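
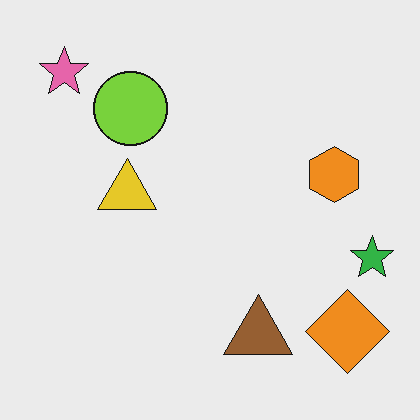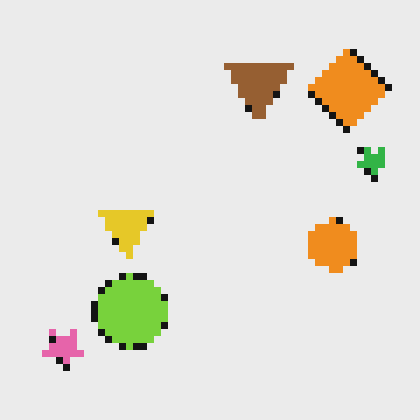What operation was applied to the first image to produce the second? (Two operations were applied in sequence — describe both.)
This is the original image flipped vertically (top ↔ bottom), then moderately pixelated.

The pink star is in the top-left of the first image and the bottom-left of the second — shapes on opposite sides of the horizontal midline have swapped in a mirror flip. Shapes are reduced to large square blocks; fine edges and outlines are lost — a downscale-then-upscale (mosaic) effect.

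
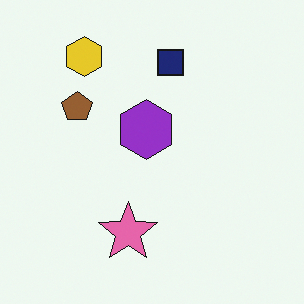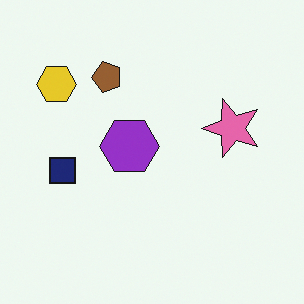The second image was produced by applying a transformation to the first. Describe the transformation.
It was transposed (reflected across the top-left ↔ bottom-right diagonal).

Shapes have swapped their row and column positions — what was in the top-right is now in the bottom-left — a diagonal reflection.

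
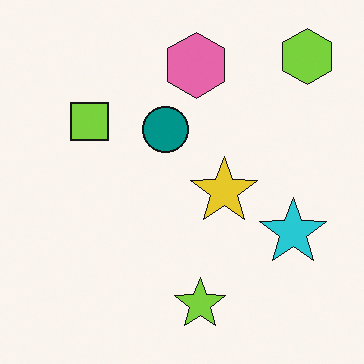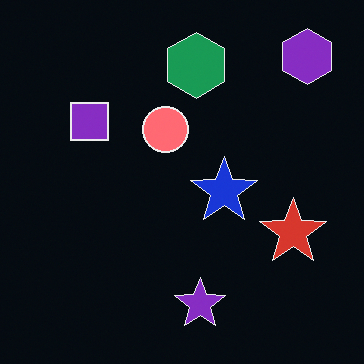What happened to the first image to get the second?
This is the original image color-inverted (negative).

The light background has become dark and every shape's color is its complement — a photographic negative.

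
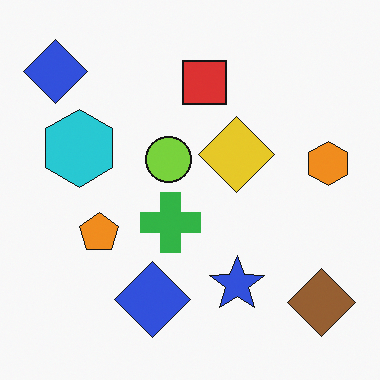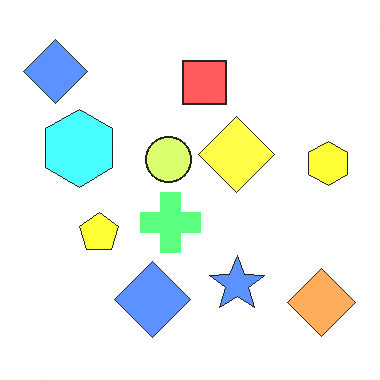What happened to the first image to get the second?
This is the original image noticeably brightened.

Every pixel — background and shapes alike — is uniformly brightened.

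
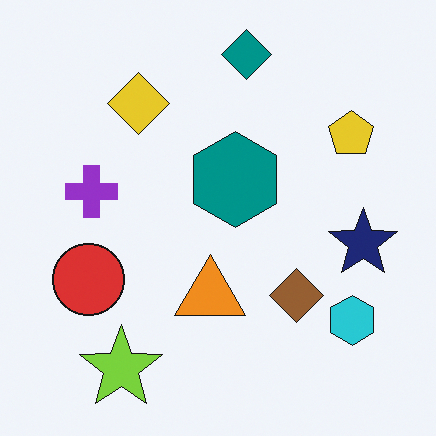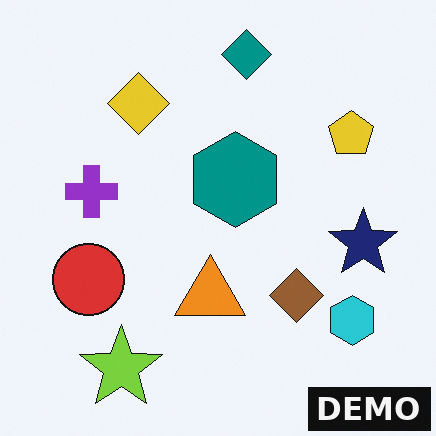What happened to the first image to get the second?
The image was watermarked with the text "DEMO" in the lower-right corner.

A dark label reading "DEMO" appears in the lower-right corner.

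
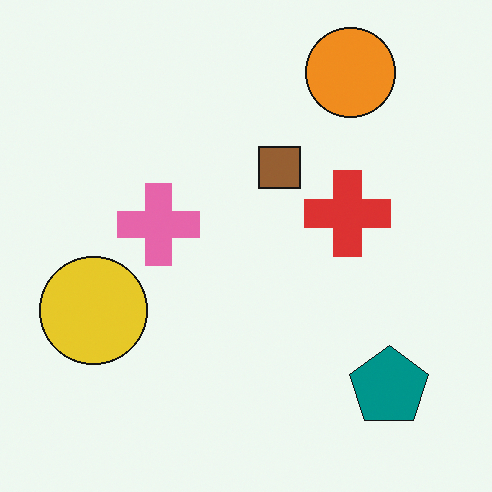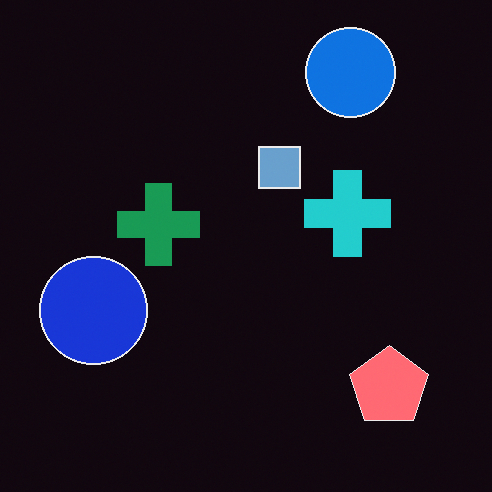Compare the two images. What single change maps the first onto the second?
Color-inverted (negative).

The light background has become dark and every shape's color is its complement — a photographic negative.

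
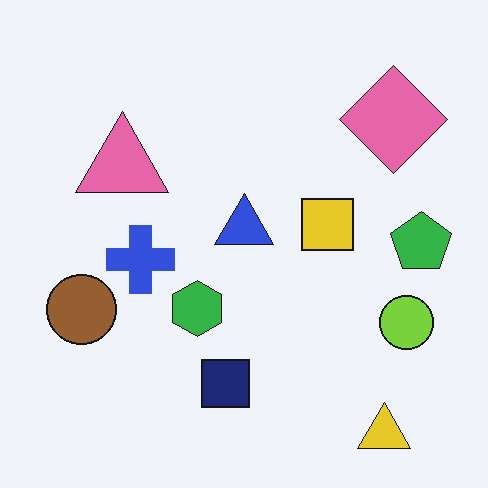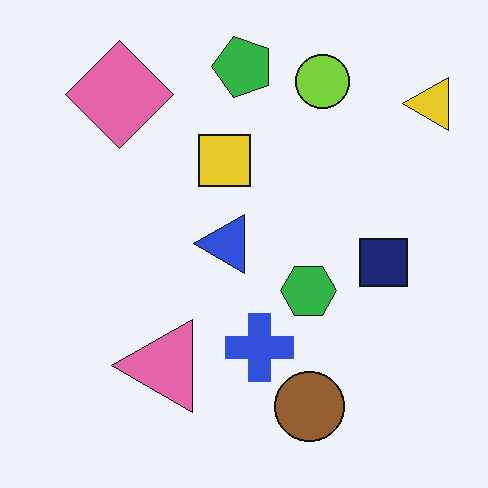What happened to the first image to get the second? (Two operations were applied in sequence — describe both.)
The transformation is: rotated 90° counter-clockwise, then JPEG-compressed with visible artifacts.

The yellow triangle sits in the bottom-right of the first image and the top-right of the second — consistent with a whole-image 90° counter-clockwise rotation. Blocky 8×8 compression artifacts appear around shape edges and the flat background shows ringing — characteristic JPEG degradation.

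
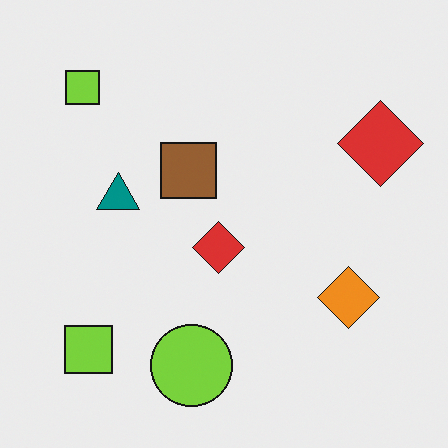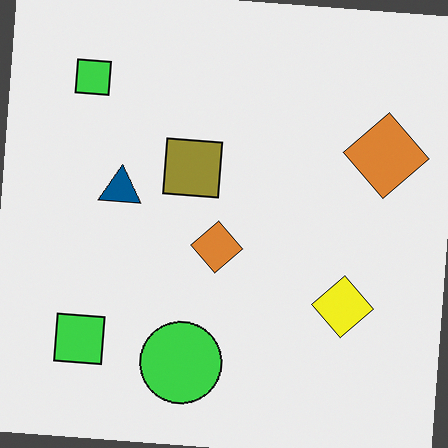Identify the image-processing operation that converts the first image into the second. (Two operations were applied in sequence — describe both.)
The second image is the first hue-shifted by a small amount, then rotated clockwise by a small amount.

Every shape's color has rotated by the same amount around the hue wheel — a uniform hue shift. Every shape is tilted by the same angle and the image corners show triangular fill wedges — a whole-image rotation by a non-right angle.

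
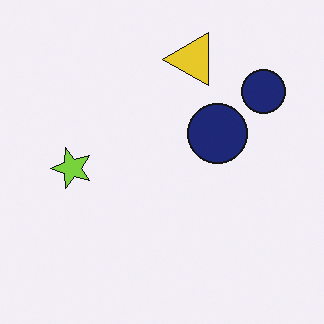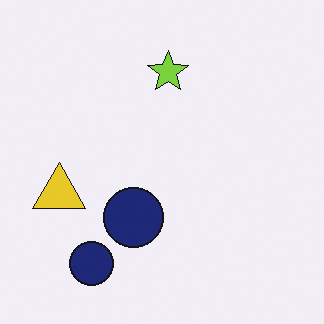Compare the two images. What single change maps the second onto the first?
It was transposed (reflected across the top-left ↔ bottom-right diagonal).

Shapes have swapped their row and column positions — what was in the top-right is now in the bottom-left — a diagonal reflection.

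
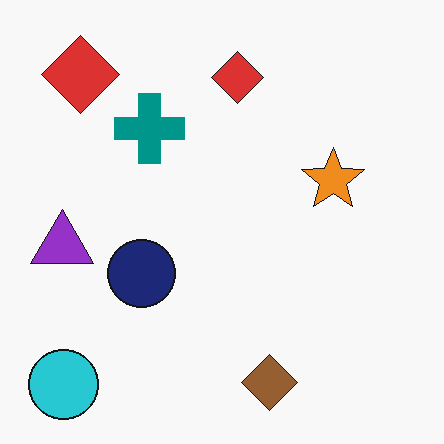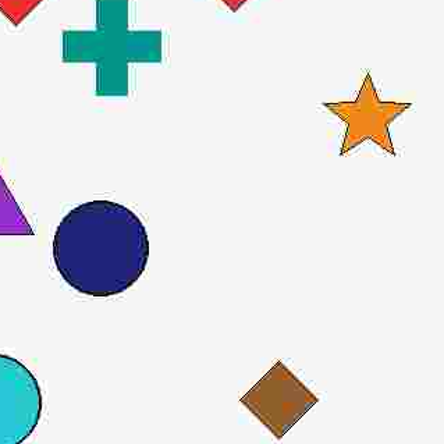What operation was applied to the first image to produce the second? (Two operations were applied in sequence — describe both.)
Degraded with heavy JPEG compression, then cropped slightly and scaled back up.

Blocky 8×8 compression artifacts appear around shape edges and the flat background shows ringing — characteristic JPEG degradation. The visible shapes are larger and the field of view is narrower; shapes near the original edges may be partly or wholly outside the frame — a crop-and-rescale.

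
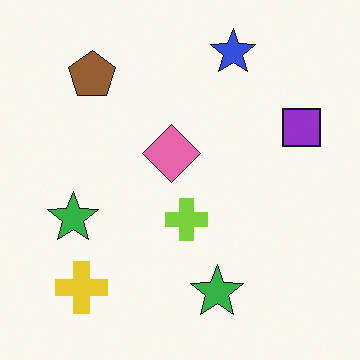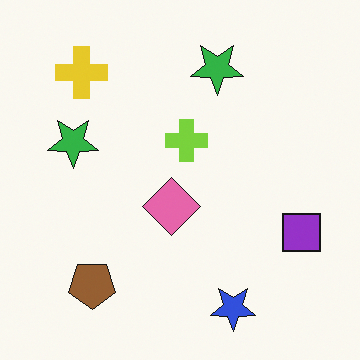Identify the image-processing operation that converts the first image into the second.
The image was flipped vertically (top ↔ bottom).

The blue star is in the top of the first image and the bottom of the second — shapes on opposite sides of the horizontal midline have swapped in a mirror flip.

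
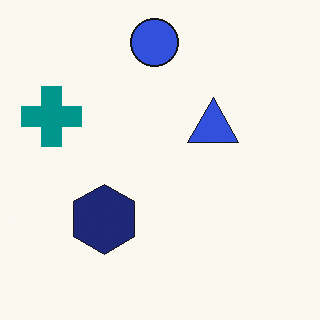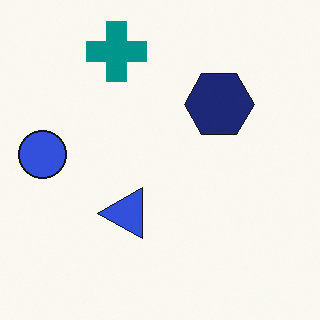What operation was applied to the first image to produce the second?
This is the original image transposed (reflected across the top-left ↔ bottom-right diagonal).

Shapes have swapped their row and column positions — what was in the top-right is now in the bottom-left — a diagonal reflection.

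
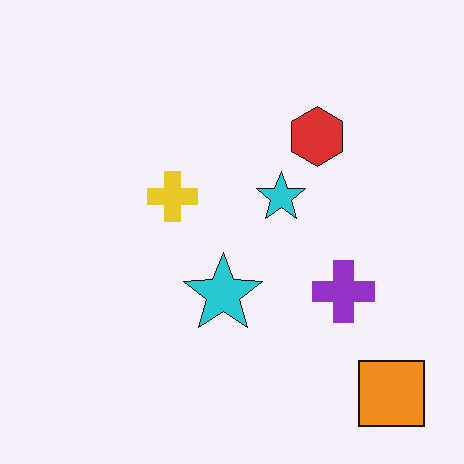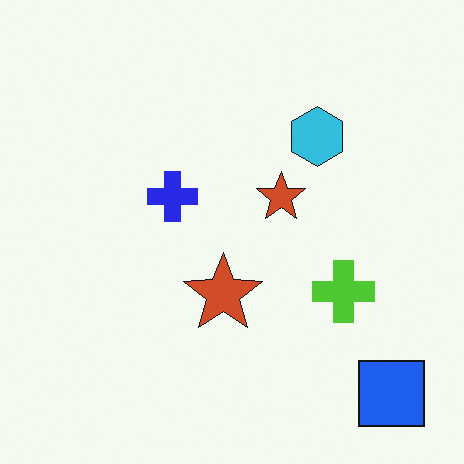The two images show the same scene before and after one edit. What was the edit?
The second image is the first hue-shifted through roughly half the color wheel.

Every shape's color has rotated by the same amount around the hue wheel — a uniform hue shift.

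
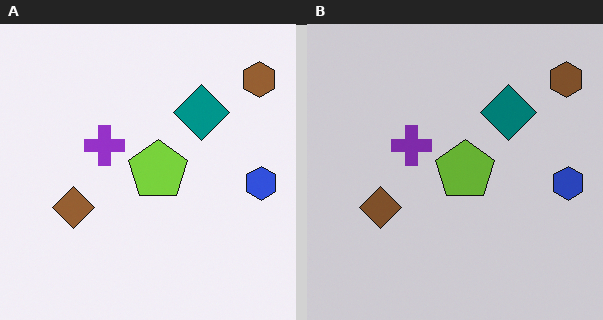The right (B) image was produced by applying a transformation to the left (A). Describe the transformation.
This is the original image slightly darkened.

Every pixel — background and shapes alike — is uniformly darkened.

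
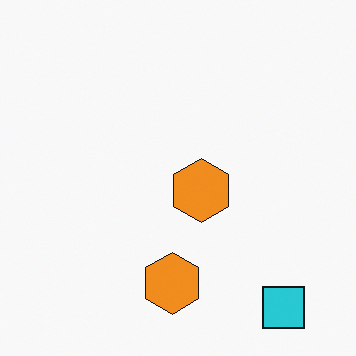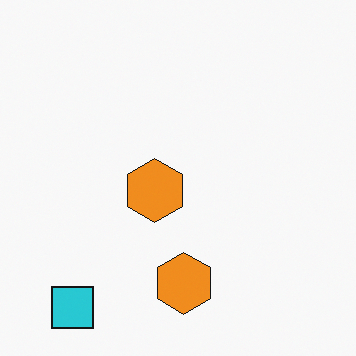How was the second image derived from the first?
The image was flipped horizontally (left ↔ right).

The cyan square is in the bottom-right of the first image and the bottom-left of the second — shapes on opposite sides of the vertical midline have swapped in a mirror flip.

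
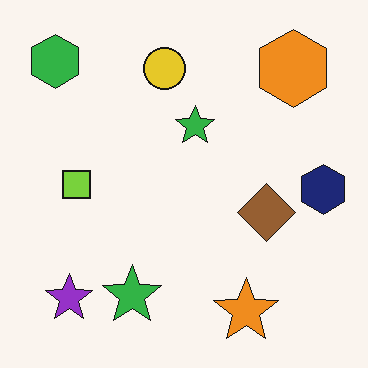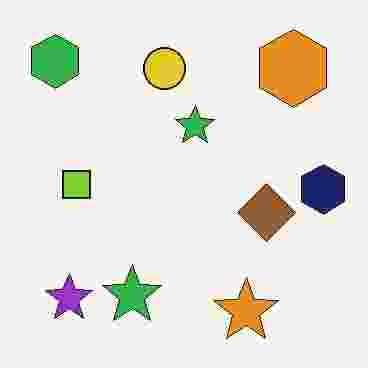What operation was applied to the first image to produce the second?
It was degraded with heavy JPEG compression.

Blocky 8×8 compression artifacts appear around shape edges and the flat background shows ringing — characteristic JPEG degradation.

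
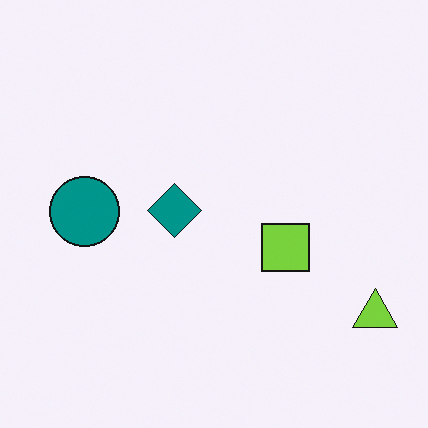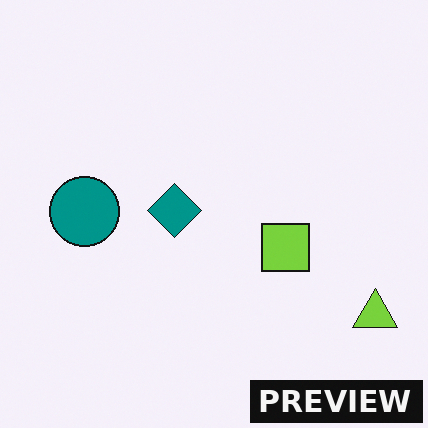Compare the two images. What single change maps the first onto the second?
The second image is the first watermarked with the text "PREVIEW" in the lower-right corner.

A dark label reading "PREVIEW" appears in the lower-right corner.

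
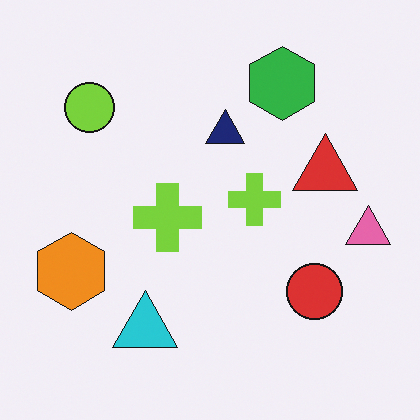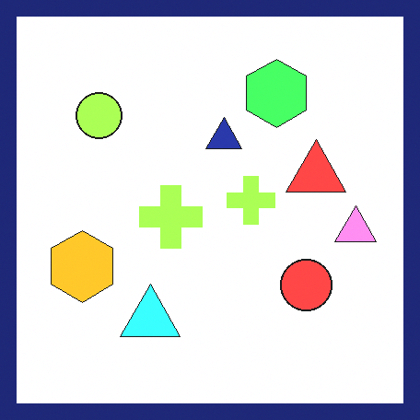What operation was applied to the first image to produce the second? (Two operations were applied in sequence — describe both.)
This is the original image substantially brightened, then framed with a navy border.

Every pixel — background and shapes alike — is uniformly brightened. A solid navy frame runs around the edge of the second image, with the content slightly shrunk inside it.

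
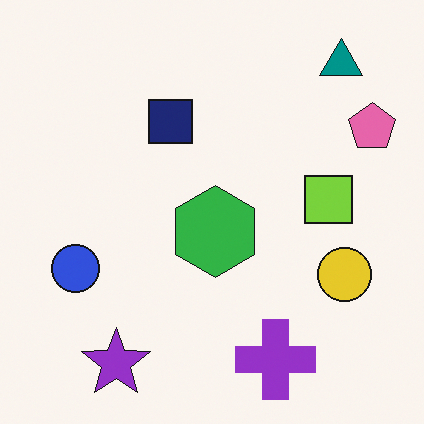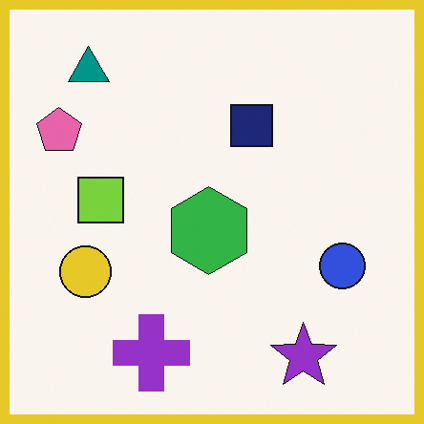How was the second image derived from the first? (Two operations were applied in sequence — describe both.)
This is the original image flipped horizontally (left ↔ right), then framed with a yellow border.

The pink pentagon is in the top-right of the first image and the top-left of the second — shapes on opposite sides of the vertical midline have swapped in a mirror flip. A solid yellow frame runs around the edge of the second image, with the content slightly shrunk inside it.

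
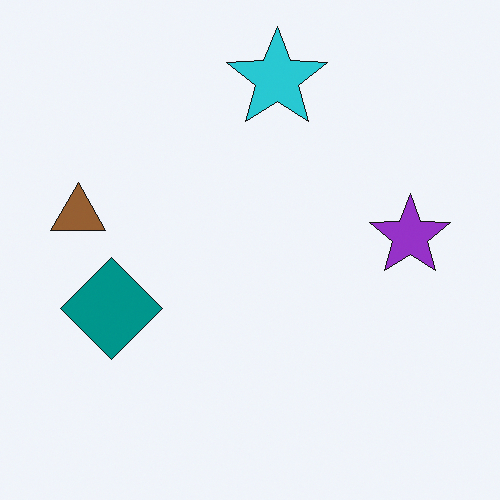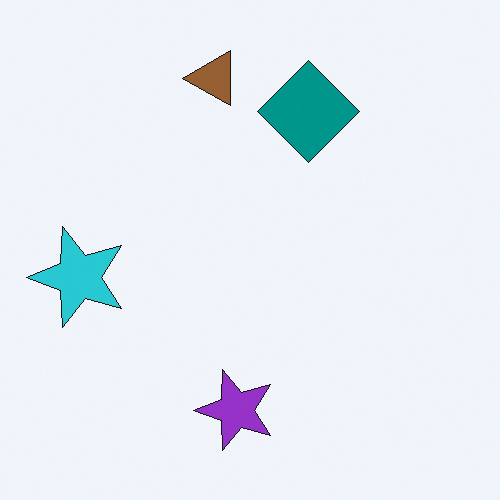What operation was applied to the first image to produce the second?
The second image is the first transposed (reflected across the top-left ↔ bottom-right diagonal).

Shapes have swapped their row and column positions — what was in the top-right is now in the bottom-left — a diagonal reflection.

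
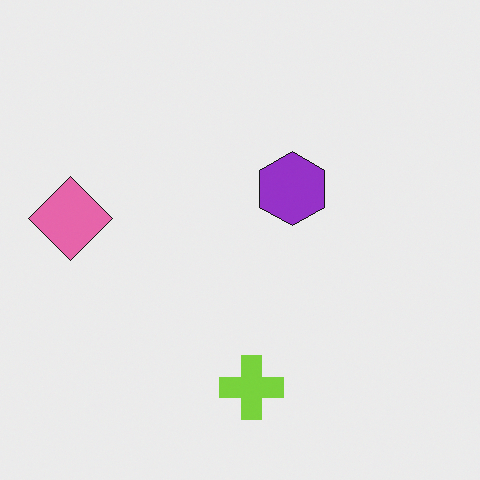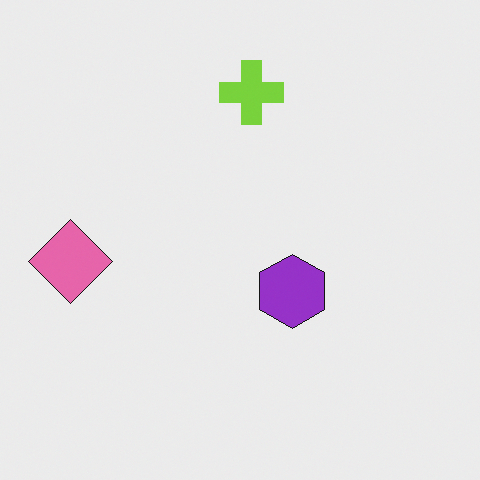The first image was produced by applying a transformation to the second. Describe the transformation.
The first image is the second flipped vertically (top ↔ bottom).

The lime cross is in the top of the second image and the bottom of the first — shapes on opposite sides of the horizontal midline have swapped in a mirror flip.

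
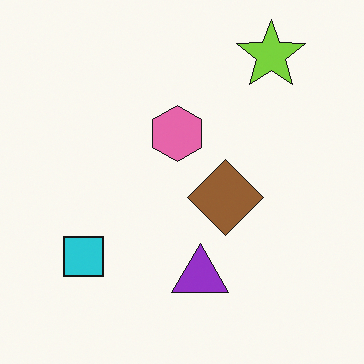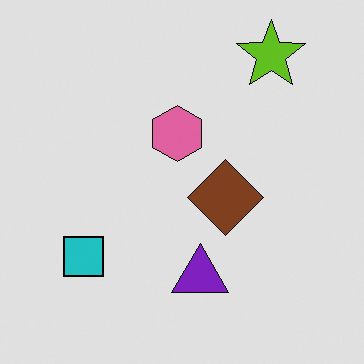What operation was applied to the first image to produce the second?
It was posterized to a reduced palette.

Each flat color has snapped to a coarser quantized level — most visibly, the near-white background has dropped to a flat grey.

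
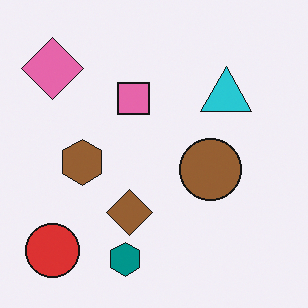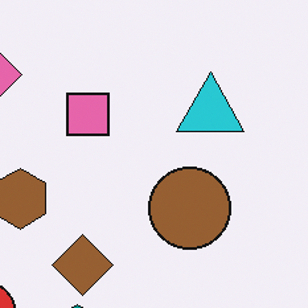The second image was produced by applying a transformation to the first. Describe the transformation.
The second image is the first cropped slightly and scaled back up.

The visible shapes are larger and the field of view is narrower; shapes near the original edges may be partly or wholly outside the frame — a crop-and-rescale.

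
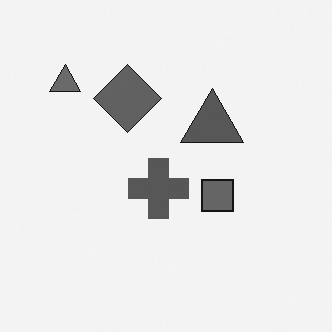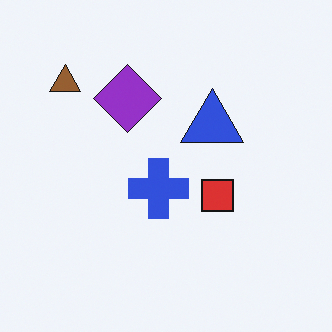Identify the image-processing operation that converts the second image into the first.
This is the original image converted to grayscale.

All color is removed — every shape is now a shade of grey.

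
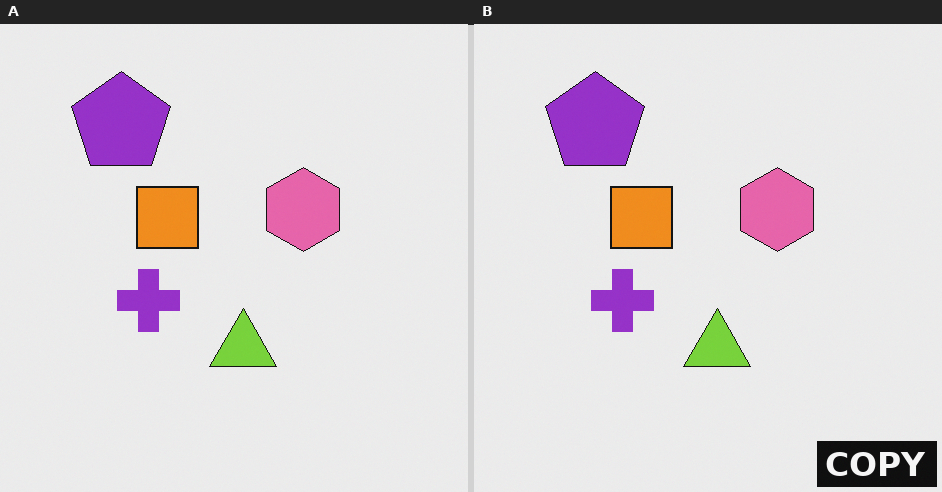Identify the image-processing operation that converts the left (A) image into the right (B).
Watermarked with the text "COPY" in the lower-right corner.

A dark label reading "COPY" appears in the lower-right corner.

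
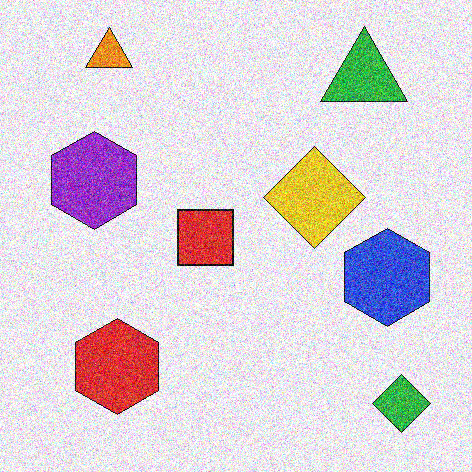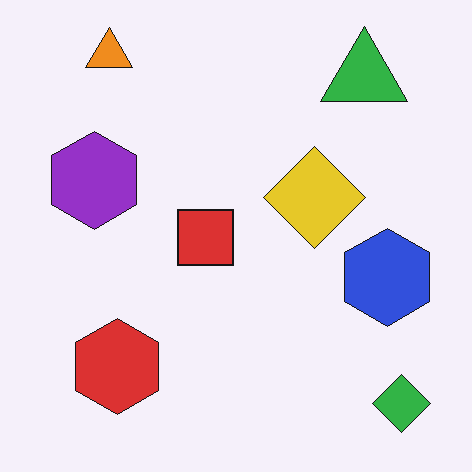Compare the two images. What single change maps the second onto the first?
Degraded with heavy additive noise.

Random speckle covers the whole image, including the flat background.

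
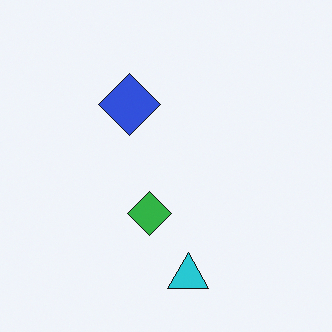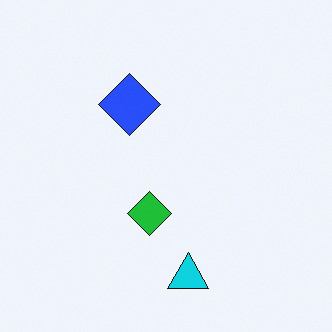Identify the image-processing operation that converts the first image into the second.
The image was slightly oversaturated.

All colors are more vivid — a global saturation change.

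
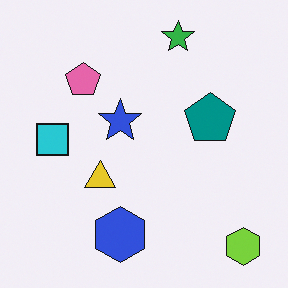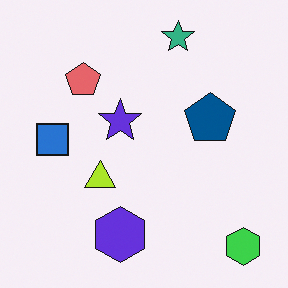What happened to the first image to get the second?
The second image is the first hue-shifted by a small amount.

Every shape's color has rotated by the same amount around the hue wheel — a uniform hue shift.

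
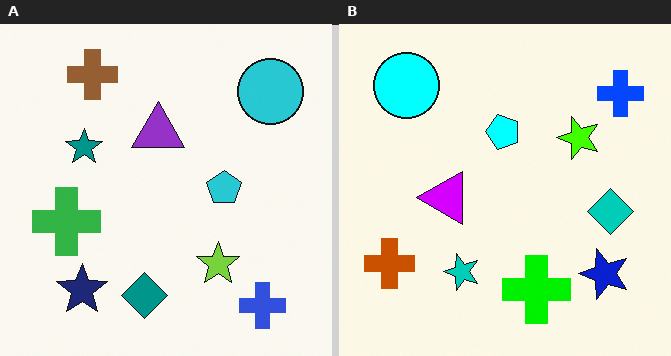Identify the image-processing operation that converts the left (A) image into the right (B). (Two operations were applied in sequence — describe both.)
The image was made much more vivid (saturation change), then rotated 90° counter-clockwise.

All colors are more vivid — a global saturation change. The blue cross sits in the bottom-right of the left (A) image and the top-right of the right (B) — consistent with a whole-image 90° counter-clockwise rotation.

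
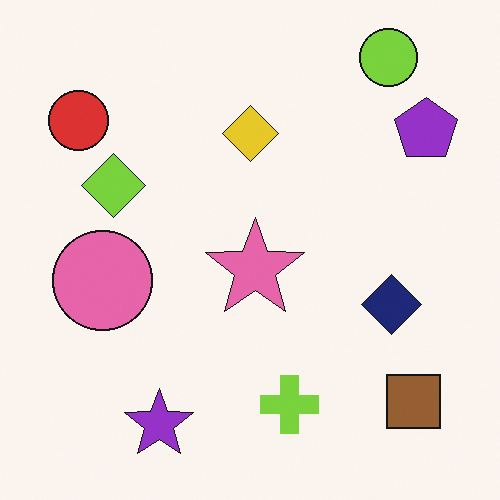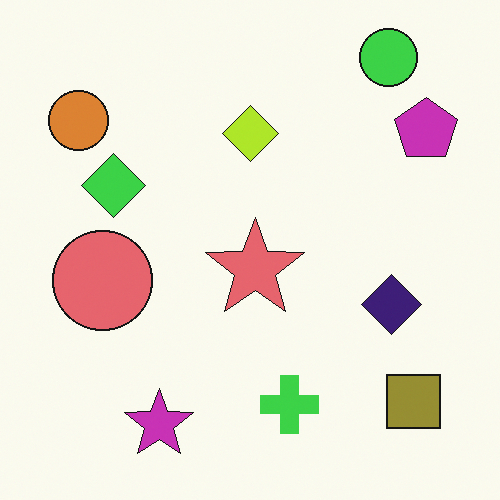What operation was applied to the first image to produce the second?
Hue-shifted slightly.

Every shape's color has rotated by the same amount around the hue wheel — a uniform hue shift.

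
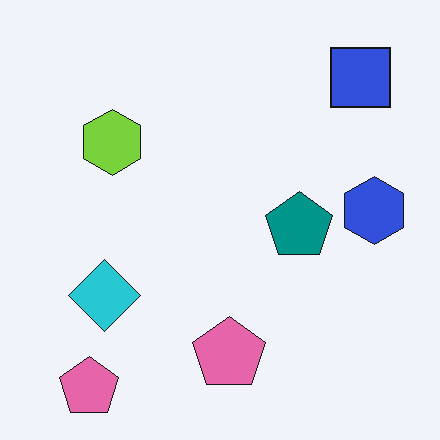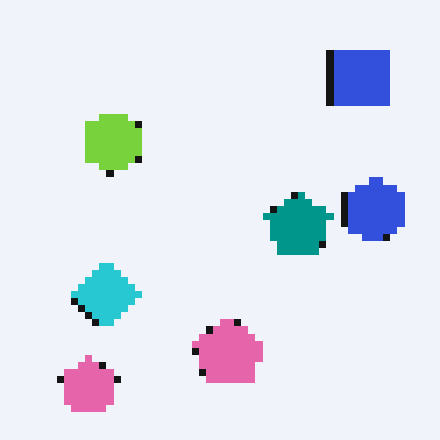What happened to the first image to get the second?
This is the original image moderately pixelated.

Shapes are reduced to large square blocks; fine edges and outlines are lost — a downscale-then-upscale (mosaic) effect.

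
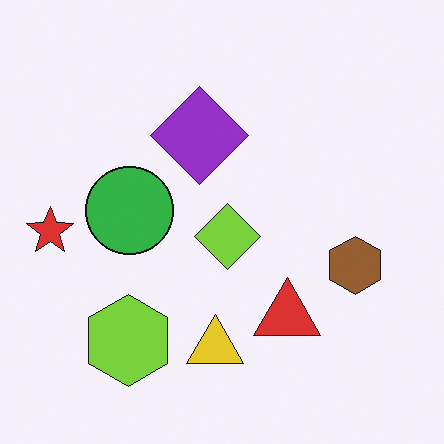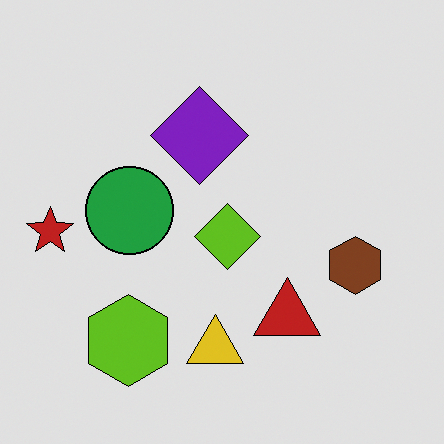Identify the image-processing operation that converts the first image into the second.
This is the original image moderately posterized.

Each flat color has snapped to a coarser quantized level — most visibly, the near-white background has dropped to a flat grey.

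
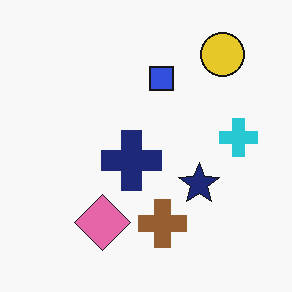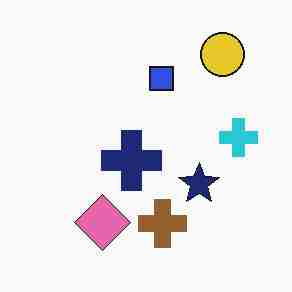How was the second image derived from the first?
It was heavily JPEG-compressed with obvious blocking artifacts.

Blocky 8×8 compression artifacts appear around shape edges and the flat background shows ringing — characteristic JPEG degradation.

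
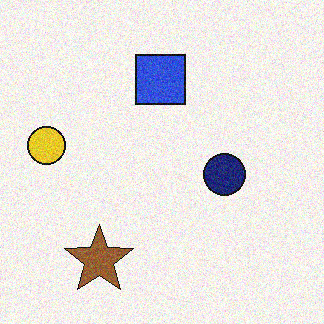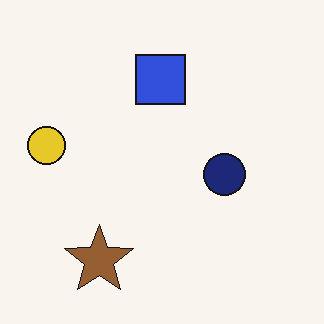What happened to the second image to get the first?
The image was degraded with moderate additive noise.

Random speckle covers the whole image, including the flat background.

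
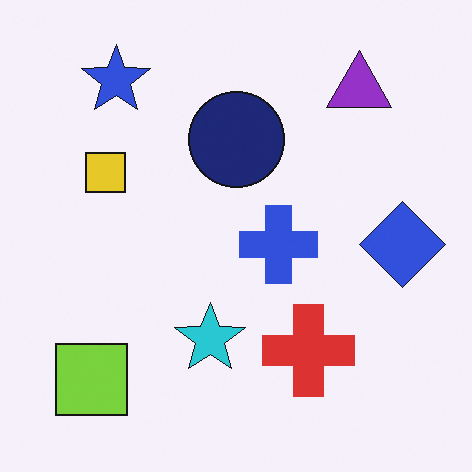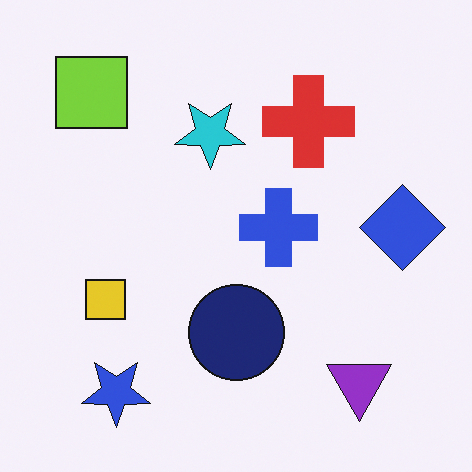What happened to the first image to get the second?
Flipped vertically (top ↔ bottom).

The blue star is in the top-left of the first image and the bottom-left of the second — shapes on opposite sides of the horizontal midline have swapped in a mirror flip.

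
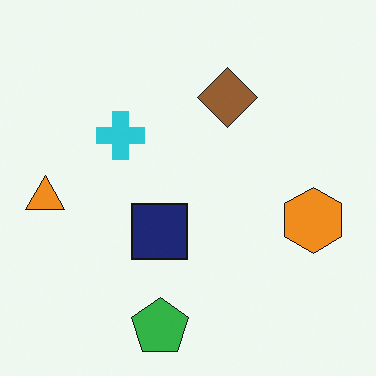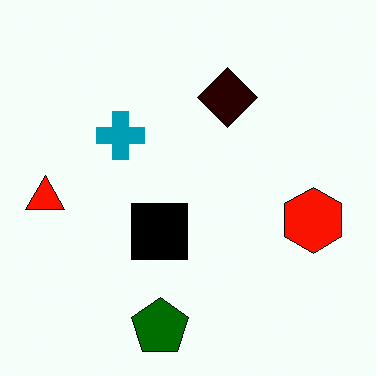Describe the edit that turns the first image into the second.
The image was boosted in contrast.

Tones are pushed away from mid-grey across the whole image — a global contrast change.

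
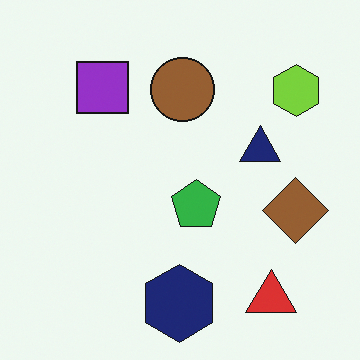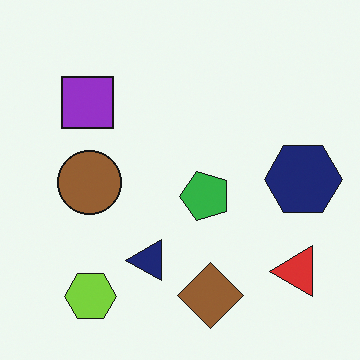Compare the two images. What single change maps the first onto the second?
Transposed (reflected across the top-left ↔ bottom-right diagonal).

Shapes have swapped their row and column positions — what was in the top-right is now in the bottom-left — a diagonal reflection.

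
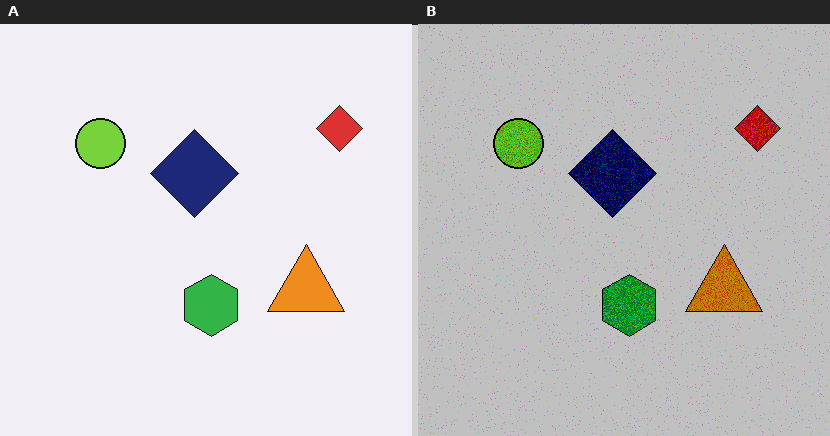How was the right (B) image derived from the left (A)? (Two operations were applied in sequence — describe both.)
The transformation is: degraded with moderate additive noise, then heavily posterized to just a handful of flat colors.

Random speckle covers the whole image, including the flat background. Each flat color has snapped to a coarser quantized level — most visibly, the near-white background has dropped to a flat grey.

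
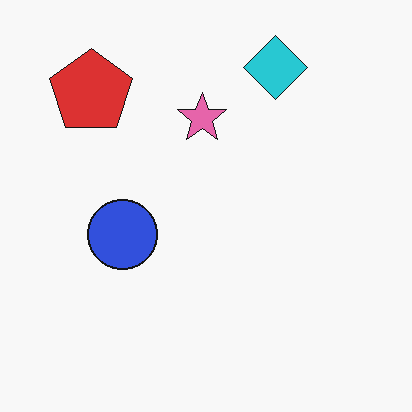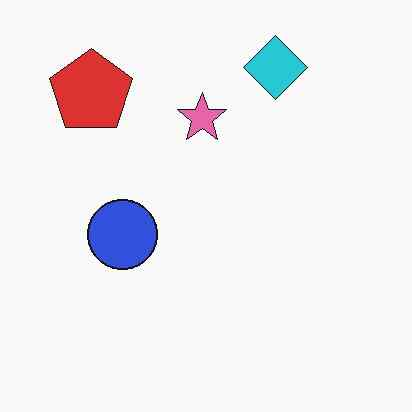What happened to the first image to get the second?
The second image is the first JPEG-compressed with visible artifacts.

Blocky 8×8 compression artifacts appear around shape edges and the flat background shows ringing — characteristic JPEG degradation.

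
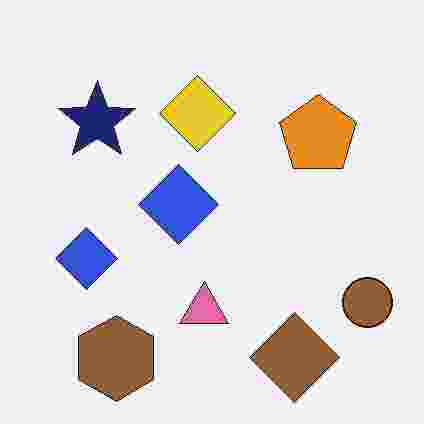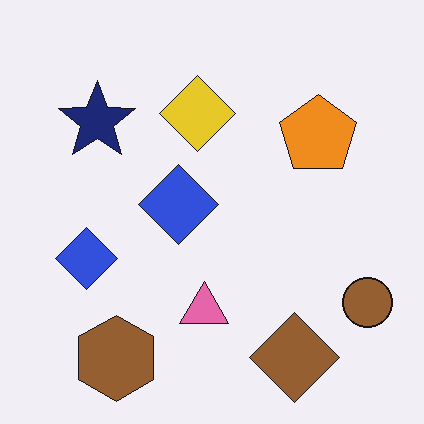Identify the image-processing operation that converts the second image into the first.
The transformation is: degraded with heavy JPEG compression.

Blocky 8×8 compression artifacts appear around shape edges and the flat background shows ringing — characteristic JPEG degradation.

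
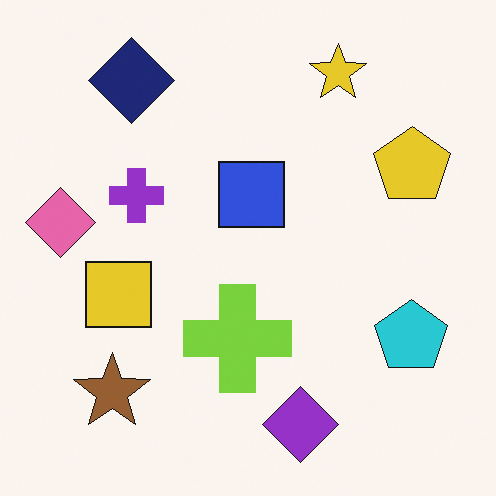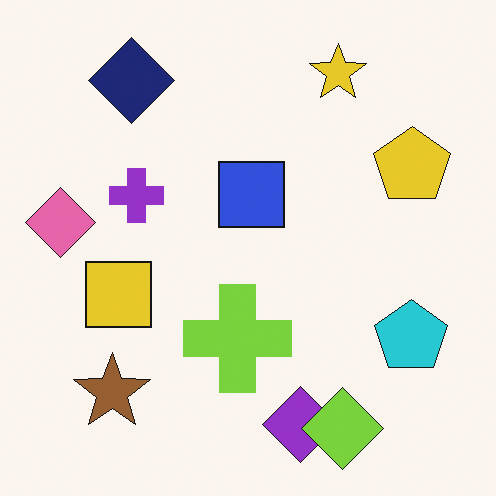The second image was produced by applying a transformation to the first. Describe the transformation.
This is the original image overlaid with an additional lime diamond.

A lime diamond appears in the second image that is absent from the first.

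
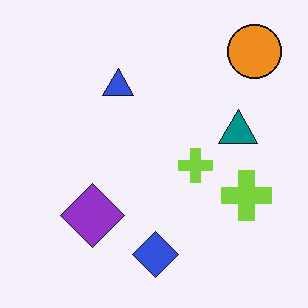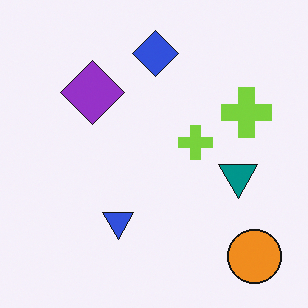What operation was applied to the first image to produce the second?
This is the original image flipped vertically (top ↔ bottom).

The orange circle is in the top-right of the first image and the bottom-right of the second — shapes on opposite sides of the horizontal midline have swapped in a mirror flip.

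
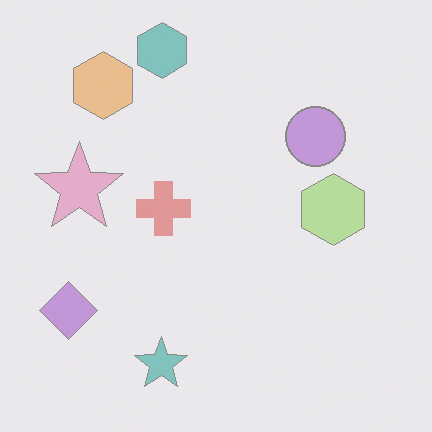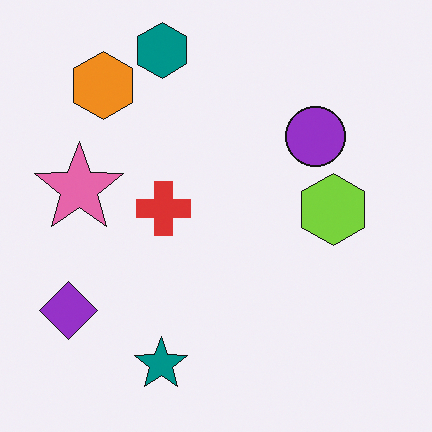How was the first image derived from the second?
Washed out (contrast reduced).

Tones are pushed toward mid-grey across the whole image — a global contrast change.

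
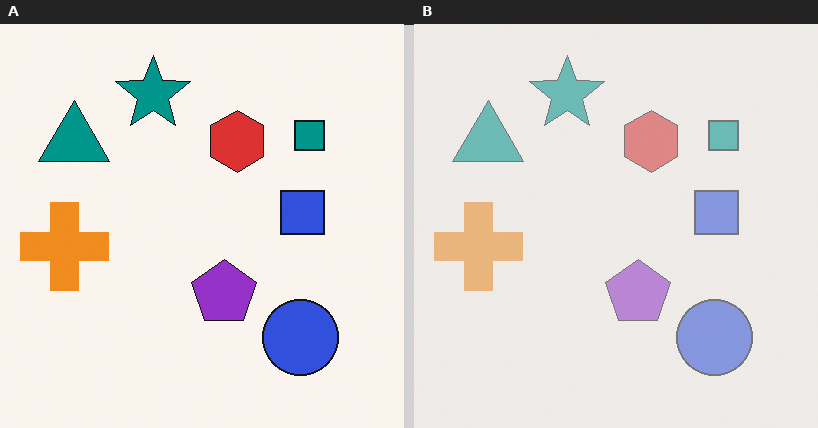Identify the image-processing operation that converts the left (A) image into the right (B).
Washed out (contrast reduced).

Tones are pushed toward mid-grey across the whole image — a global contrast change.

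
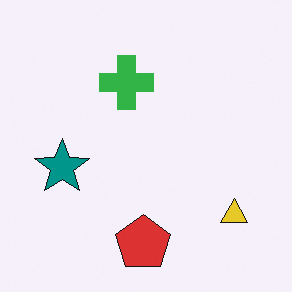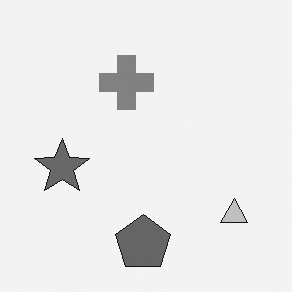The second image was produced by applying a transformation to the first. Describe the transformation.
The transformation is: converted to grayscale.

All color is removed — every shape is now a shade of grey.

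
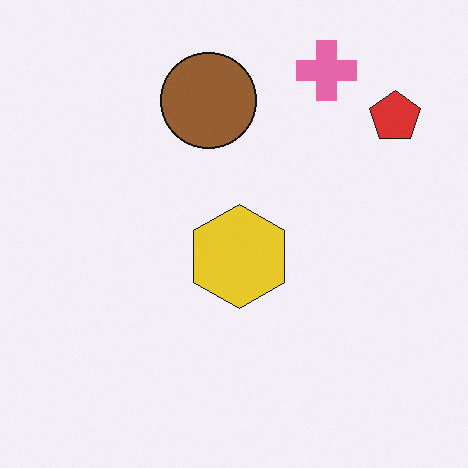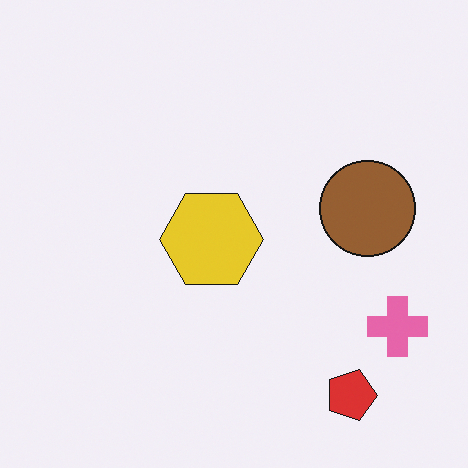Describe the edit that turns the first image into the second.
The second image is the first rotated 90° clockwise.

The red pentagon sits in the top-right of the first image and the bottom-right of the second — consistent with a whole-image 90° clockwise rotation.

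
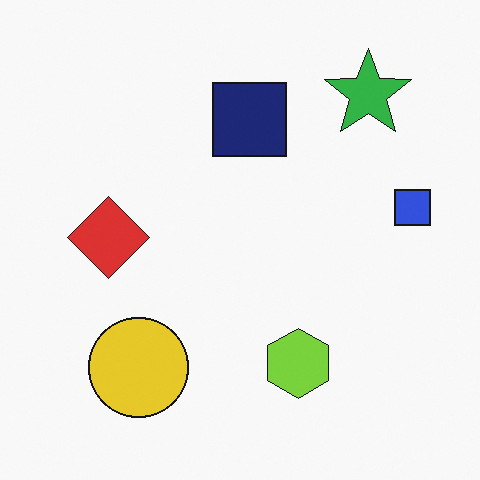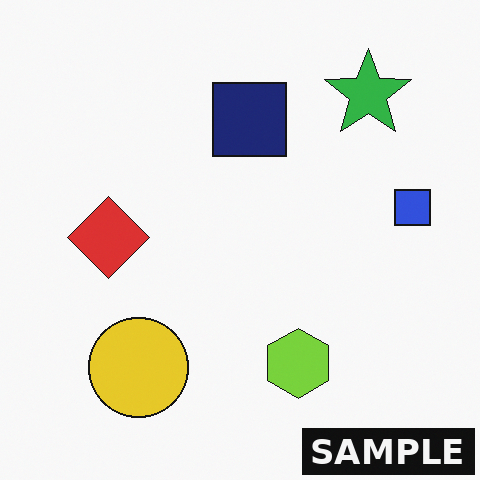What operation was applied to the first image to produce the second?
Watermarked with the text "SAMPLE" in the lower-right corner.

A dark label reading "SAMPLE" appears in the lower-right corner.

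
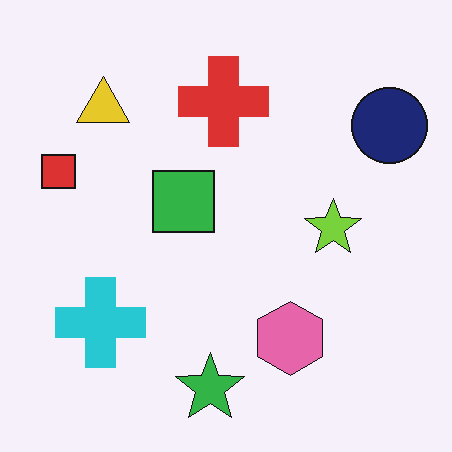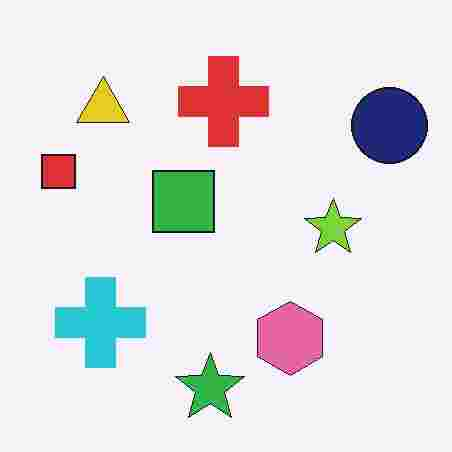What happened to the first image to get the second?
This is the original image degraded with heavy JPEG compression.

Blocky 8×8 compression artifacts appear around shape edges and the flat background shows ringing — characteristic JPEG degradation.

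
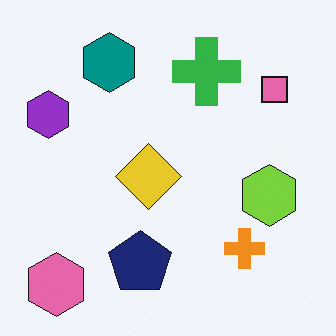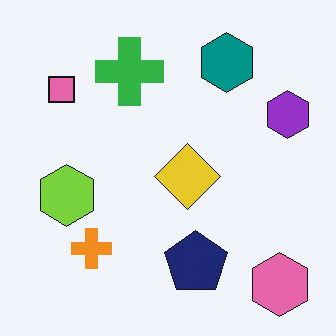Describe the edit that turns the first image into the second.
The image was flipped horizontally (left ↔ right).

The purple hexagon is in the left of the first image and the right of the second — shapes on opposite sides of the vertical midline have swapped in a mirror flip.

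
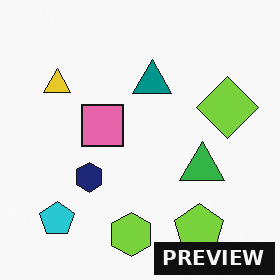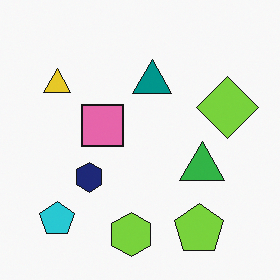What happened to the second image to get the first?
Watermarked with the text "PREVIEW" in the lower-right corner.

A dark label reading "PREVIEW" appears in the lower-right corner.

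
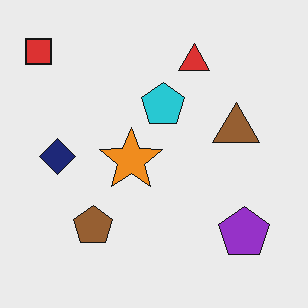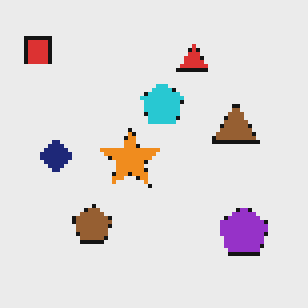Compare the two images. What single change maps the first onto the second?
The second image is the first lightly pixelated (a mild mosaic effect).

Shapes are reduced to large square blocks; fine edges and outlines are lost — a downscale-then-upscale (mosaic) effect.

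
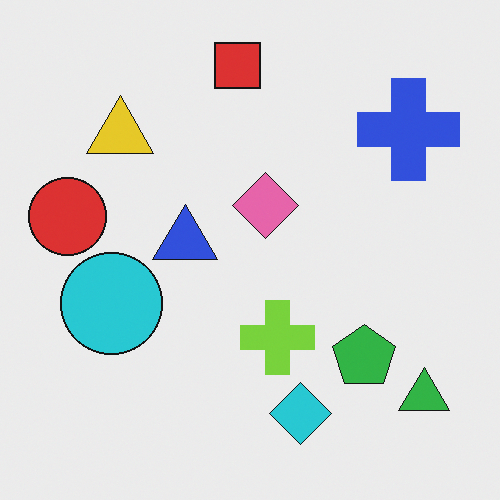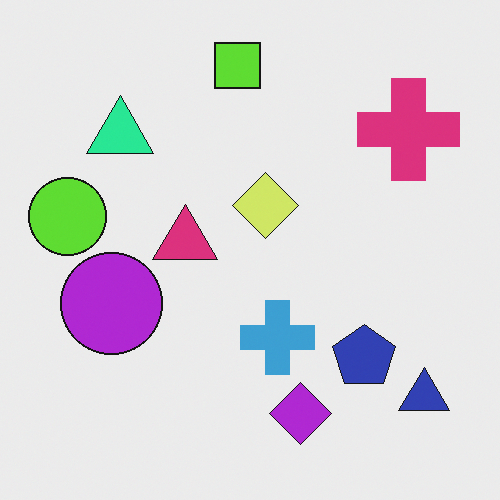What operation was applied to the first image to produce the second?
This is the original image hue-shifted noticeably.

Every shape's color has rotated by the same amount around the hue wheel — a uniform hue shift.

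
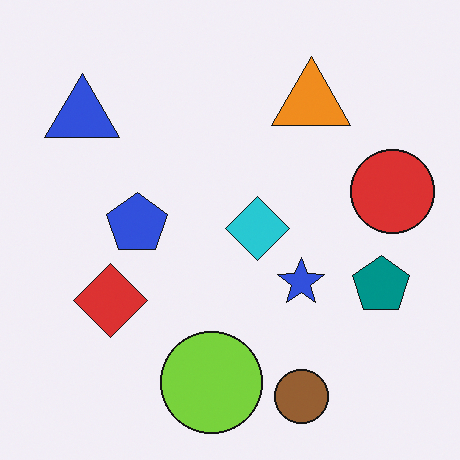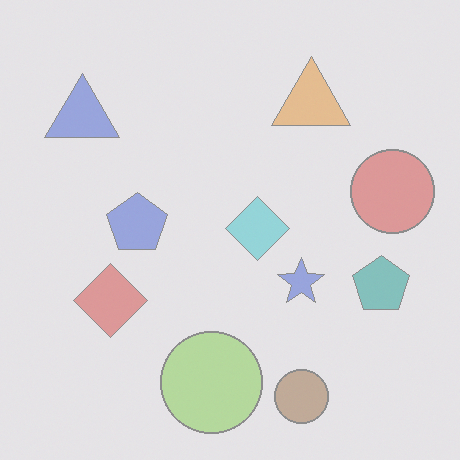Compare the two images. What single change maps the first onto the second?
The second image is the first given much lower contrast.

Tones are pushed toward mid-grey across the whole image — a global contrast change.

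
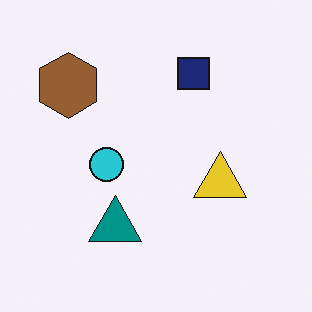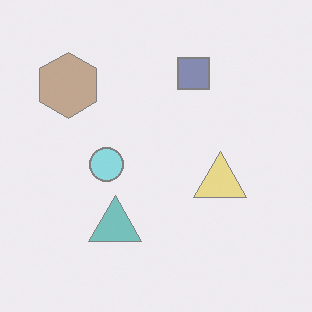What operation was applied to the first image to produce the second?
This is the original image given much lower contrast.

Tones are pushed toward mid-grey across the whole image — a global contrast change.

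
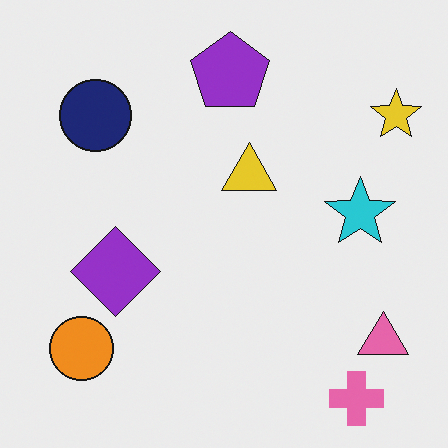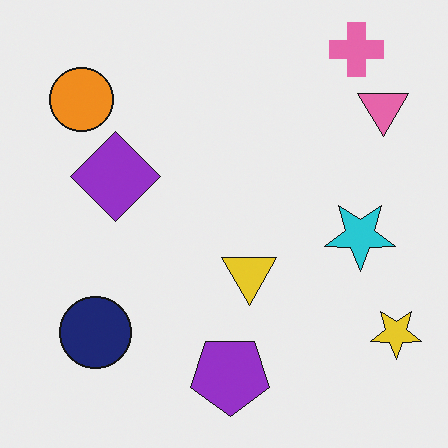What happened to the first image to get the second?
The second image is the first flipped vertically (top ↔ bottom).

The pink cross is in the bottom-right of the first image and the top-right of the second — shapes on opposite sides of the horizontal midline have swapped in a mirror flip.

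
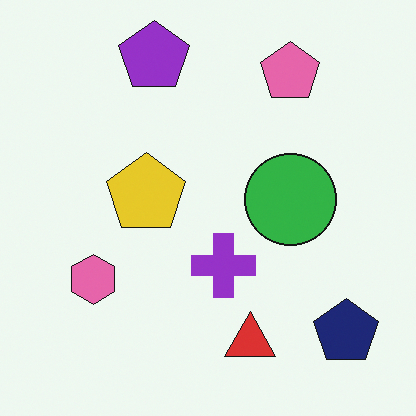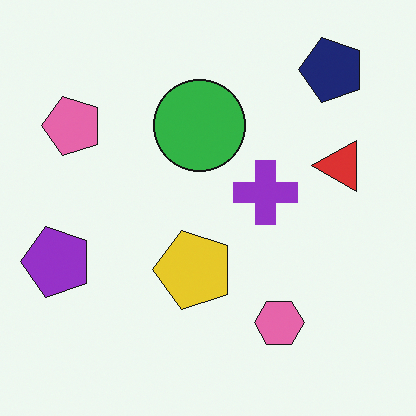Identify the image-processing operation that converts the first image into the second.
The second image is the first rotated 90° counter-clockwise.

The navy pentagon sits in the bottom-right of the first image and the top-right of the second — consistent with a whole-image 90° counter-clockwise rotation.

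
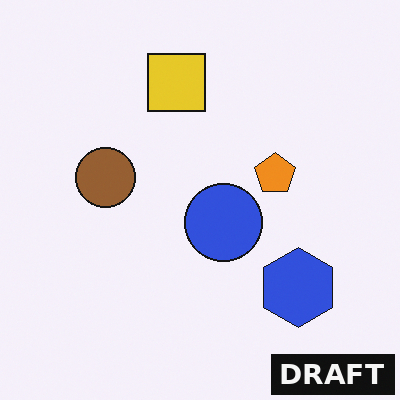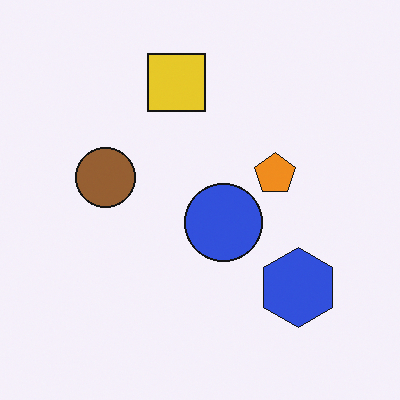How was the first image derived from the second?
It was watermarked with the text "DRAFT" in the lower-right corner.

A dark label reading "DRAFT" appears in the lower-right corner.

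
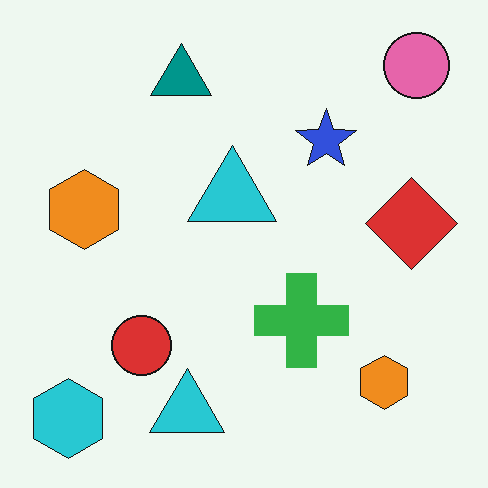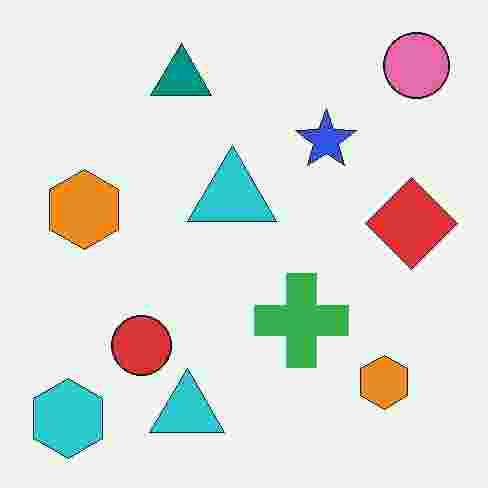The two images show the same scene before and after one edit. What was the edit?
Degraded with heavy JPEG compression.

Blocky 8×8 compression artifacts appear around shape edges and the flat background shows ringing — characteristic JPEG degradation.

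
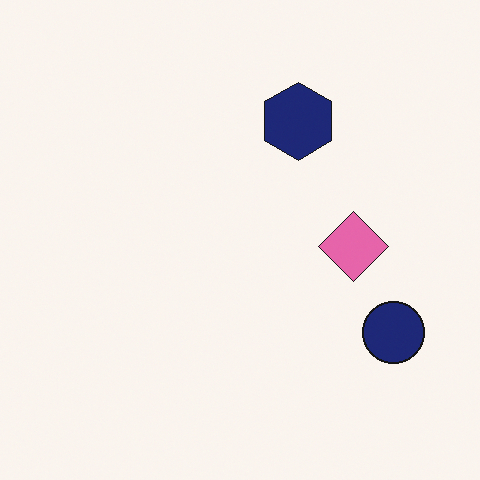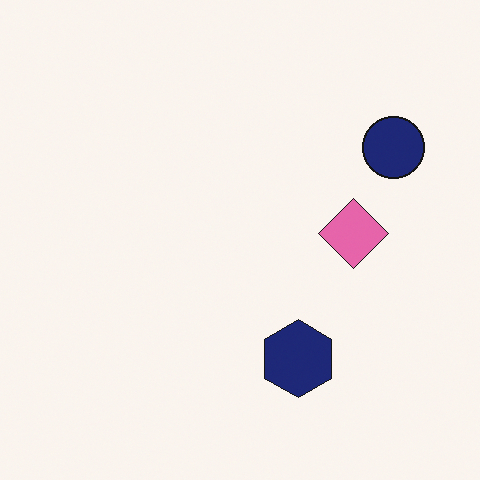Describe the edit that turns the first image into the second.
This is the original image flipped vertically (top ↔ bottom).

The navy hexagon is in the top of the first image and the bottom of the second — shapes on opposite sides of the horizontal midline have swapped in a mirror flip.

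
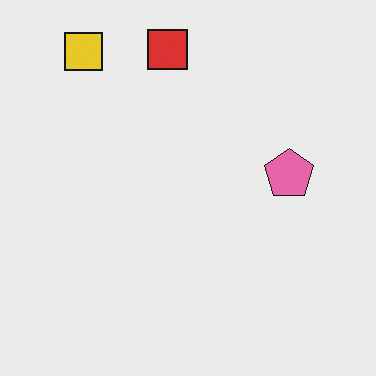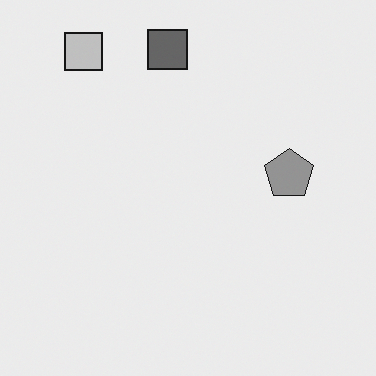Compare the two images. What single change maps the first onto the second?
Converted to grayscale.

All color is removed — every shape is now a shade of grey.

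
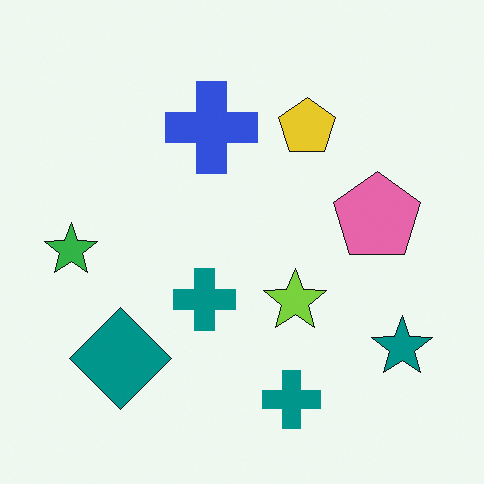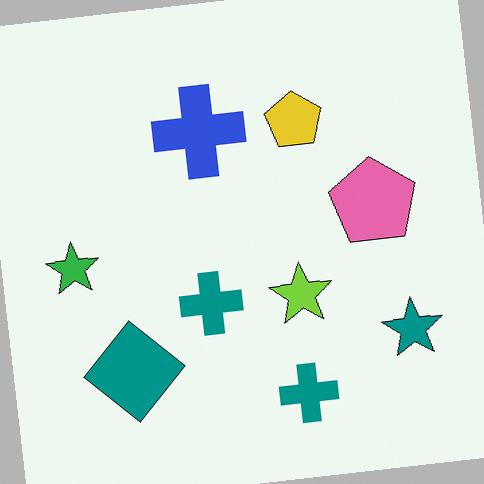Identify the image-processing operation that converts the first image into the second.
The image was rotated counter-clockwise by a small amount.

Every shape is tilted by the same angle and the image corners show triangular fill wedges — a whole-image rotation by a non-right angle.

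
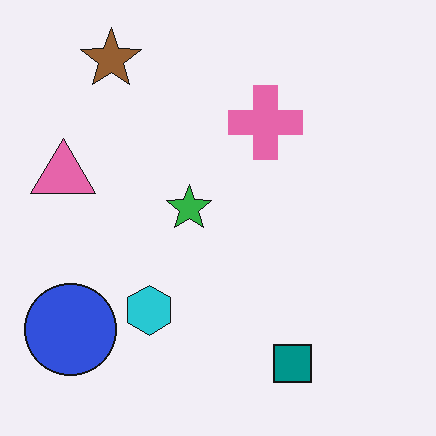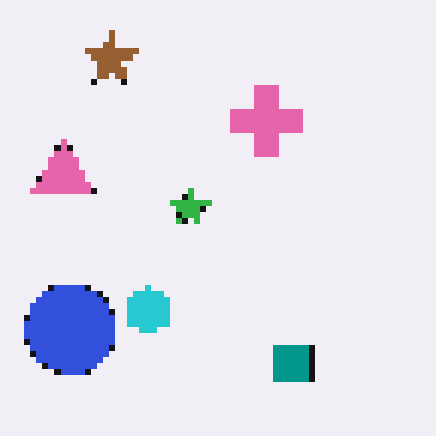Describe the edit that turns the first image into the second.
The image was moderately pixelated.

Shapes are reduced to large square blocks; fine edges and outlines are lost — a downscale-then-upscale (mosaic) effect.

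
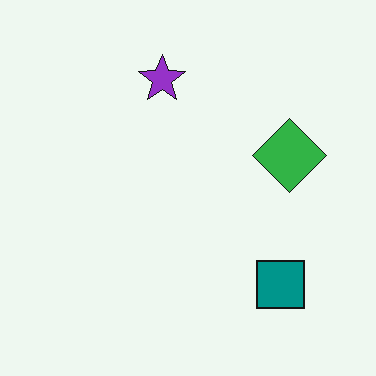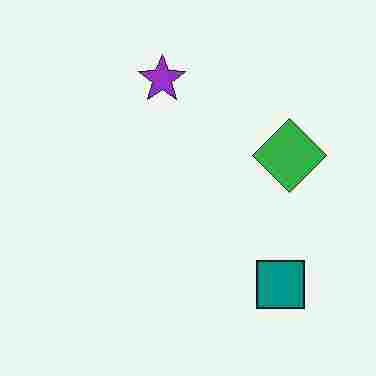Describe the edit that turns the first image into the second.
It was degraded with heavy JPEG compression.

Blocky 8×8 compression artifacts appear around shape edges and the flat background shows ringing — characteristic JPEG degradation.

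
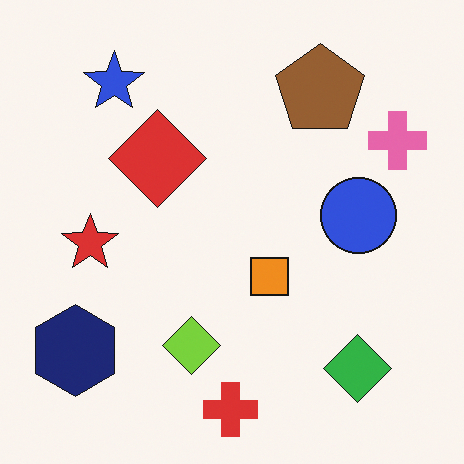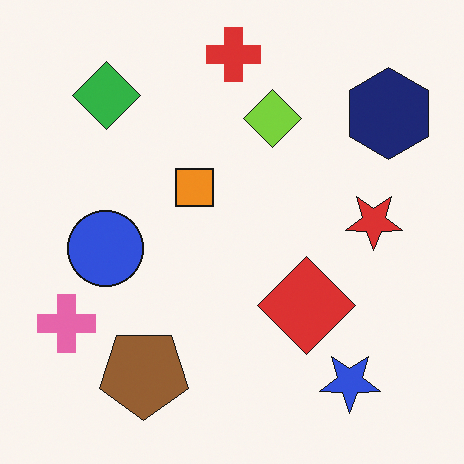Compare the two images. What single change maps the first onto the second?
The second image is the first rotated 180°.

The navy hexagon sits in the bottom-left of the first image and the top-right of the second — consistent with a whole-image 180° rotation.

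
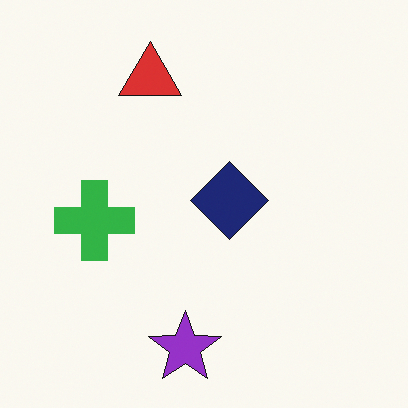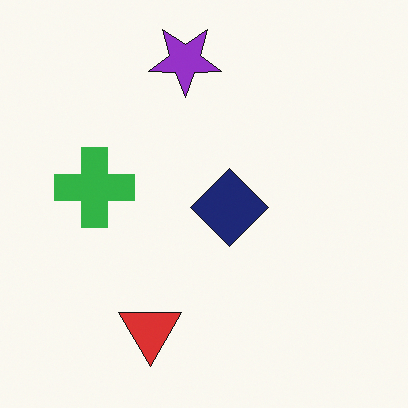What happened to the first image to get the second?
Flipped vertically (top ↔ bottom).

The purple star is in the bottom of the first image and the top of the second — shapes on opposite sides of the horizontal midline have swapped in a mirror flip.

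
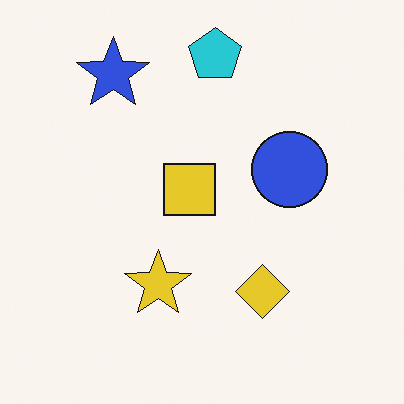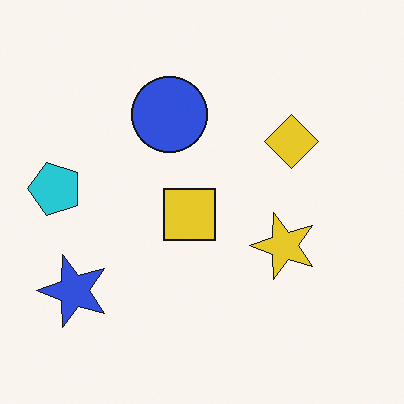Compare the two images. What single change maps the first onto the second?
The transformation is: rotated 90° counter-clockwise.

The blue star sits in the top-left of the first image and the bottom-left of the second — consistent with a whole-image 90° counter-clockwise rotation.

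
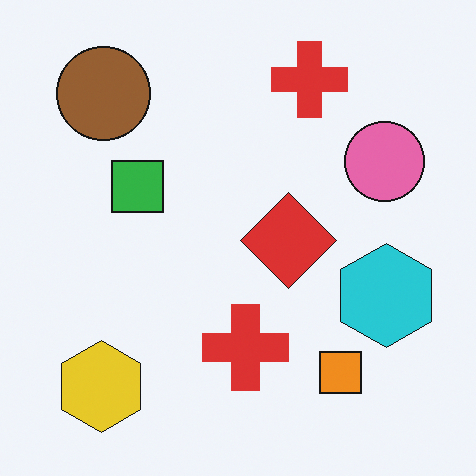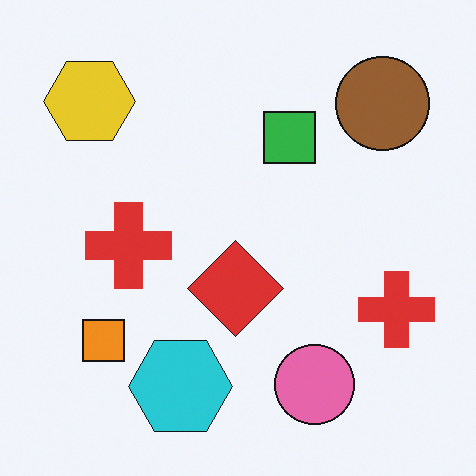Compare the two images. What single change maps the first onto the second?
The second image is the first rotated 90° clockwise.

The yellow hexagon sits in the bottom-left of the first image and the top-left of the second — consistent with a whole-image 90° clockwise rotation.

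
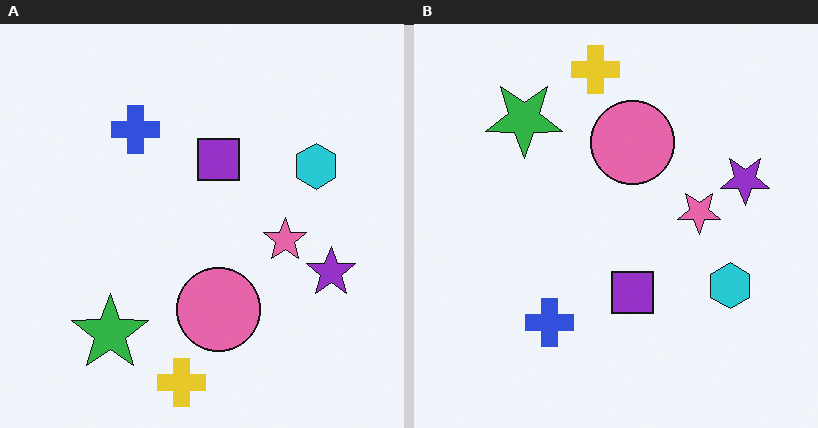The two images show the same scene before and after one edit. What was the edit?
It was flipped vertically (top ↔ bottom).

The yellow cross is in the bottom of the left (A) image and the top of the right (B) — shapes on opposite sides of the horizontal midline have swapped in a mirror flip.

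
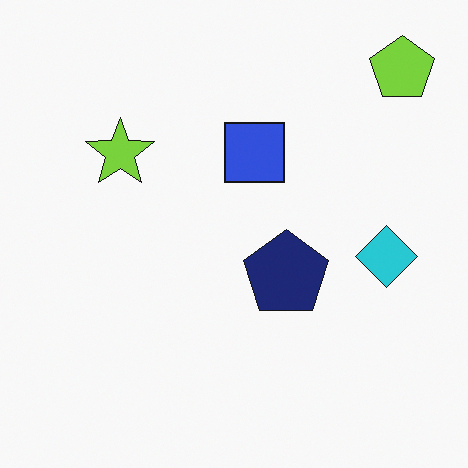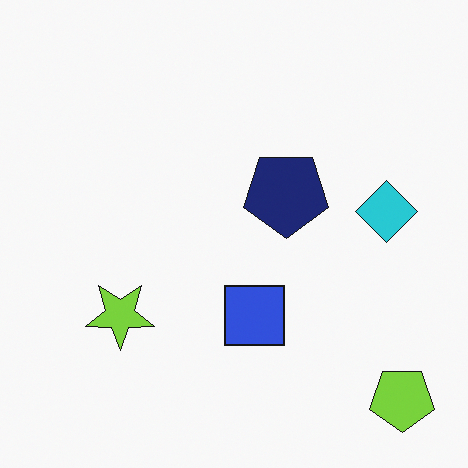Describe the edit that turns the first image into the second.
It was flipped vertically (top ↔ bottom).

The lime pentagon is in the top-right of the first image and the bottom-right of the second — shapes on opposite sides of the horizontal midline have swapped in a mirror flip.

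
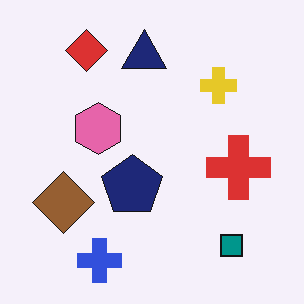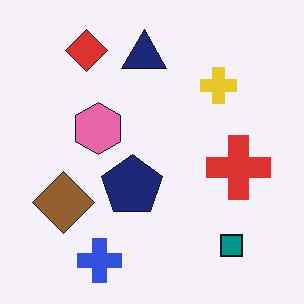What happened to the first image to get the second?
This is the original image JPEG-compressed with visible artifacts.

Blocky 8×8 compression artifacts appear around shape edges and the flat background shows ringing — characteristic JPEG degradation.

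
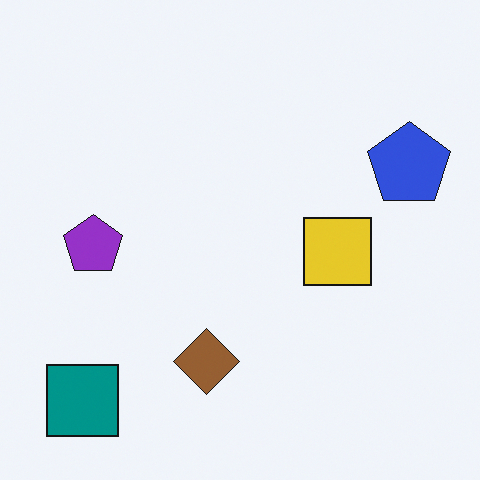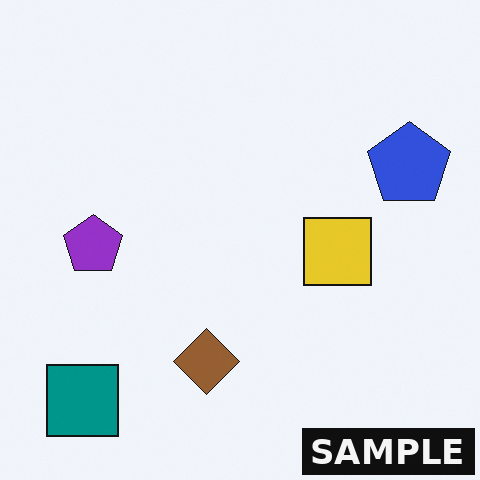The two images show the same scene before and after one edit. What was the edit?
The transformation is: watermarked with the text "SAMPLE" in the lower-right corner.

A dark label reading "SAMPLE" appears in the lower-right corner.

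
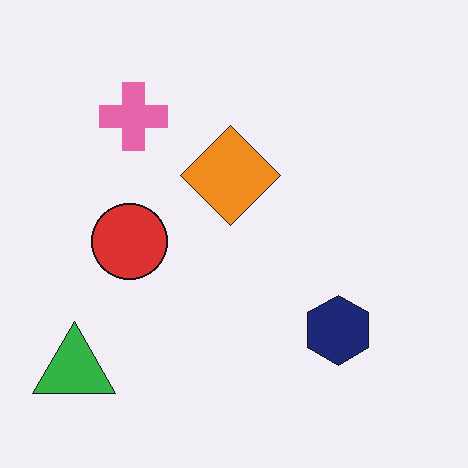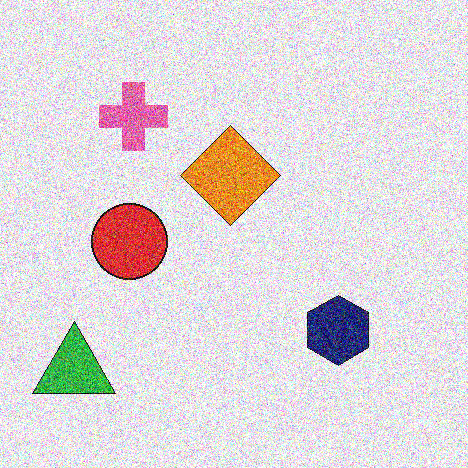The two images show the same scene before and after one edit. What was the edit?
It was degraded with heavy additive noise.

Random speckle covers the whole image, including the flat background.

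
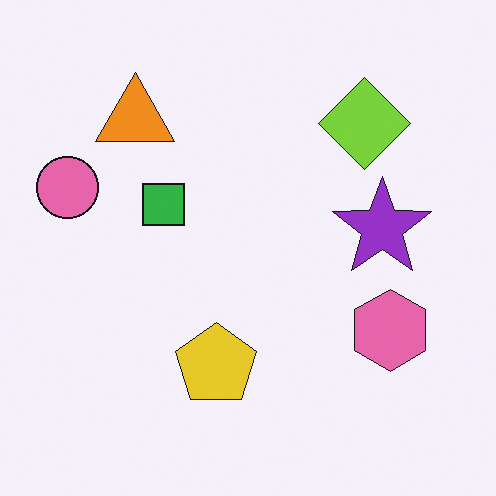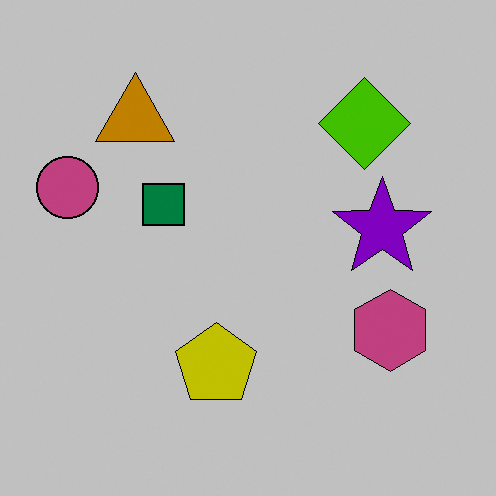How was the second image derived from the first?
The second image is the first aggressively posterized.

Each flat color has snapped to a coarser quantized level — most visibly, the near-white background has dropped to a flat grey.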